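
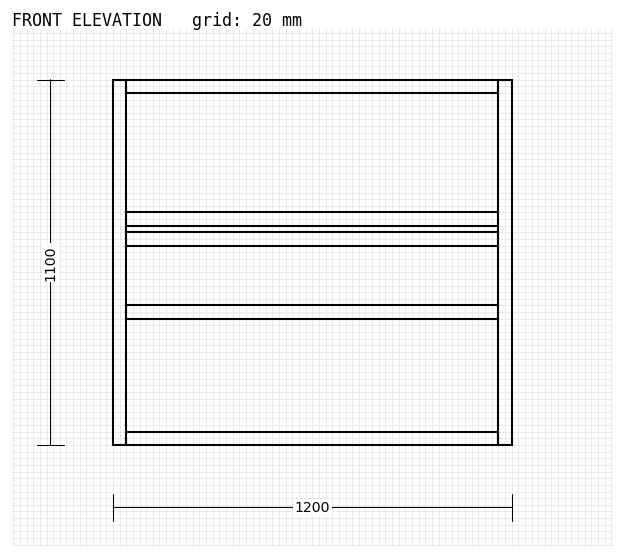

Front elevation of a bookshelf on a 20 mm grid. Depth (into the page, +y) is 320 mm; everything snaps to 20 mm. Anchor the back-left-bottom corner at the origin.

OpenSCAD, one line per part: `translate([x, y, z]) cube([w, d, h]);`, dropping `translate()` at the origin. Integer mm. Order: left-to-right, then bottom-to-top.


cube([40, 320, 1100]);
translate([40, 0, 0]) cube([1120, 320, 40]);
translate([40, 0, 380]) cube([1120, 320, 40]);
translate([40, 0, 600]) cube([1120, 320, 40]);
translate([40, 0, 660]) cube([1120, 320, 40]);
translate([40, 0, 1060]) cube([1120, 320, 40]);
translate([1160, 0, 0]) cube([40, 320, 1100]);


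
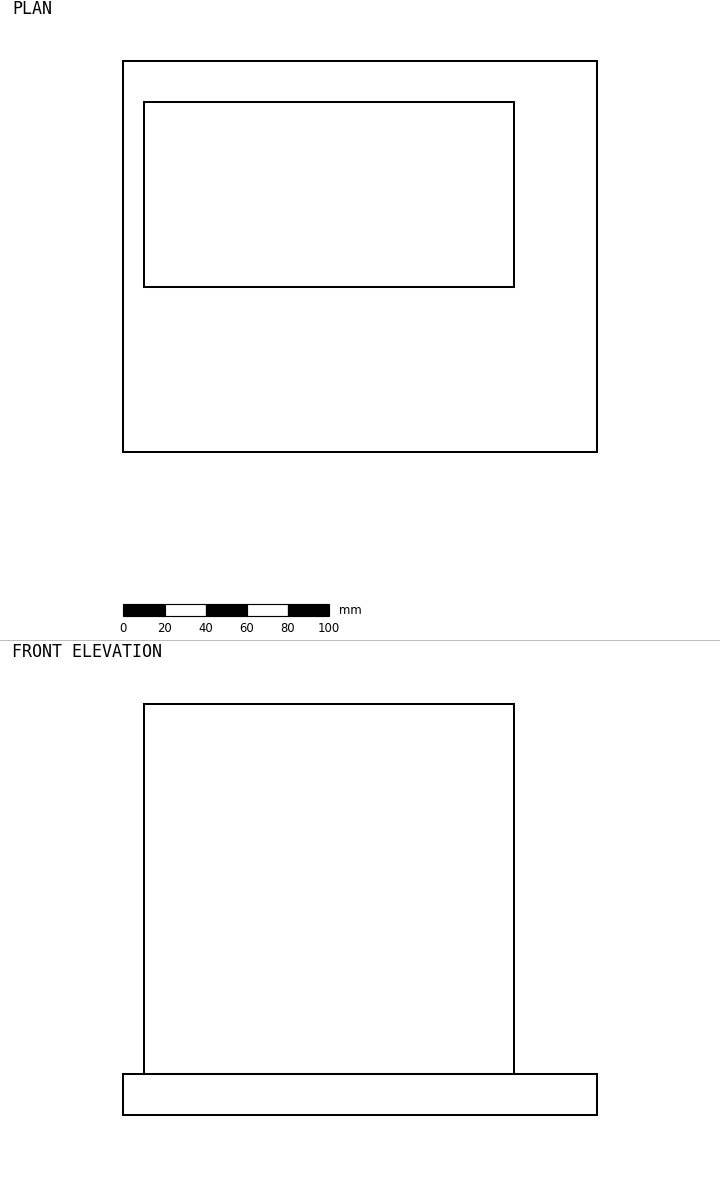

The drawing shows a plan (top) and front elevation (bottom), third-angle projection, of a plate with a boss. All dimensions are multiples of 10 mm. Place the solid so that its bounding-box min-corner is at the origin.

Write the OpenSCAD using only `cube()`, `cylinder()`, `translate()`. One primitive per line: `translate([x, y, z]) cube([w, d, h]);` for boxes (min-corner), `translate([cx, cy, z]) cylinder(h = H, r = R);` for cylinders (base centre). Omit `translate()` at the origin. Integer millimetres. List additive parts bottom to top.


cube([230, 190, 20]);
translate([10, 80, 20]) cube([180, 90, 180]);


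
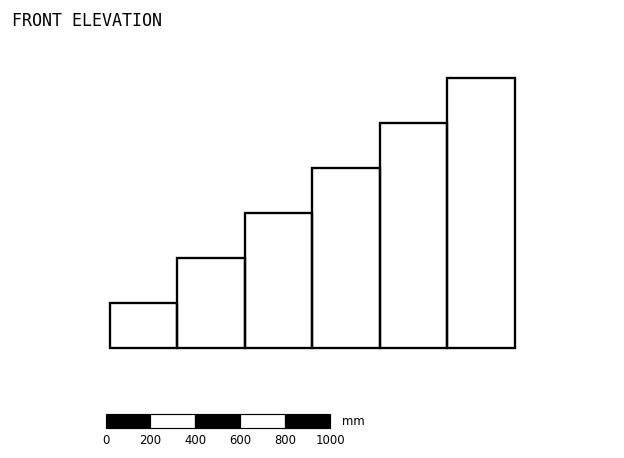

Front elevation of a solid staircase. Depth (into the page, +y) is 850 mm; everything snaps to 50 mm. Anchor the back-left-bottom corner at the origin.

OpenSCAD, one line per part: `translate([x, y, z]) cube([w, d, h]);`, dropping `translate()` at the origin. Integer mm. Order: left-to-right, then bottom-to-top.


cube([300, 850, 200]);
translate([300, 0, 0]) cube([300, 850, 400]);
translate([600, 0, 0]) cube([300, 850, 600]);
translate([900, 0, 0]) cube([300, 850, 800]);
translate([1200, 0, 0]) cube([300, 850, 1000]);
translate([1500, 0, 0]) cube([300, 850, 1200]);


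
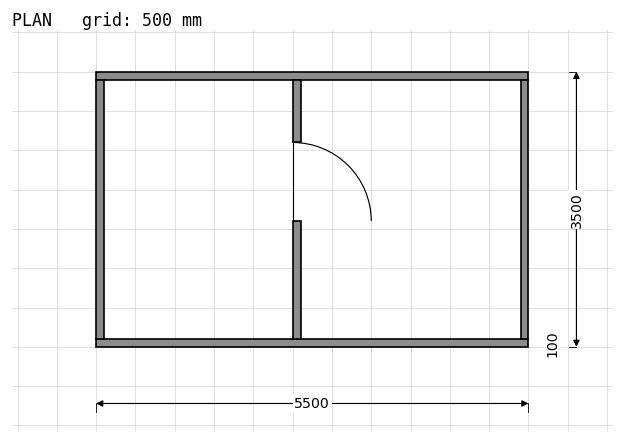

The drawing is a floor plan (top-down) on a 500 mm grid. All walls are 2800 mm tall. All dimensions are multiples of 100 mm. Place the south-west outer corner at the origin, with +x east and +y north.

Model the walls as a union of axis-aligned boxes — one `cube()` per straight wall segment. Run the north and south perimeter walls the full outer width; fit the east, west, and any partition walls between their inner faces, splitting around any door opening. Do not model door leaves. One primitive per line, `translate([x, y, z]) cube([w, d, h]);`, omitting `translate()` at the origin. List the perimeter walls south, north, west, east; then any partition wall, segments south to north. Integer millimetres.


cube([5500, 100, 2800]);
translate([0, 3400, 0]) cube([5500, 100, 2800]);
translate([0, 100, 0]) cube([100, 3300, 2800]);
translate([5400, 100, 0]) cube([100, 3300, 2800]);
translate([2500, 100, 0]) cube([100, 1500, 2800]);
translate([2500, 2600, 0]) cube([100, 800, 2800]);


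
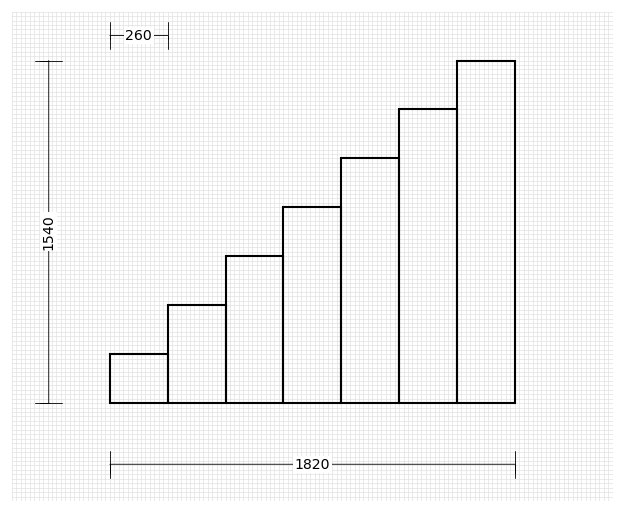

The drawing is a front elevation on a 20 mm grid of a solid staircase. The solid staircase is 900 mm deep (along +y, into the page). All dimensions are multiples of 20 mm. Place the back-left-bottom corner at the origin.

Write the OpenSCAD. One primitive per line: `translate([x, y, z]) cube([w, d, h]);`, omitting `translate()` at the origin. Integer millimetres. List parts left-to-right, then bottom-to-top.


cube([260, 900, 220]);
translate([260, 0, 0]) cube([260, 900, 440]);
translate([520, 0, 0]) cube([260, 900, 660]);
translate([780, 0, 0]) cube([260, 900, 880]);
translate([1040, 0, 0]) cube([260, 900, 1100]);
translate([1300, 0, 0]) cube([260, 900, 1320]);
translate([1560, 0, 0]) cube([260, 900, 1540]);


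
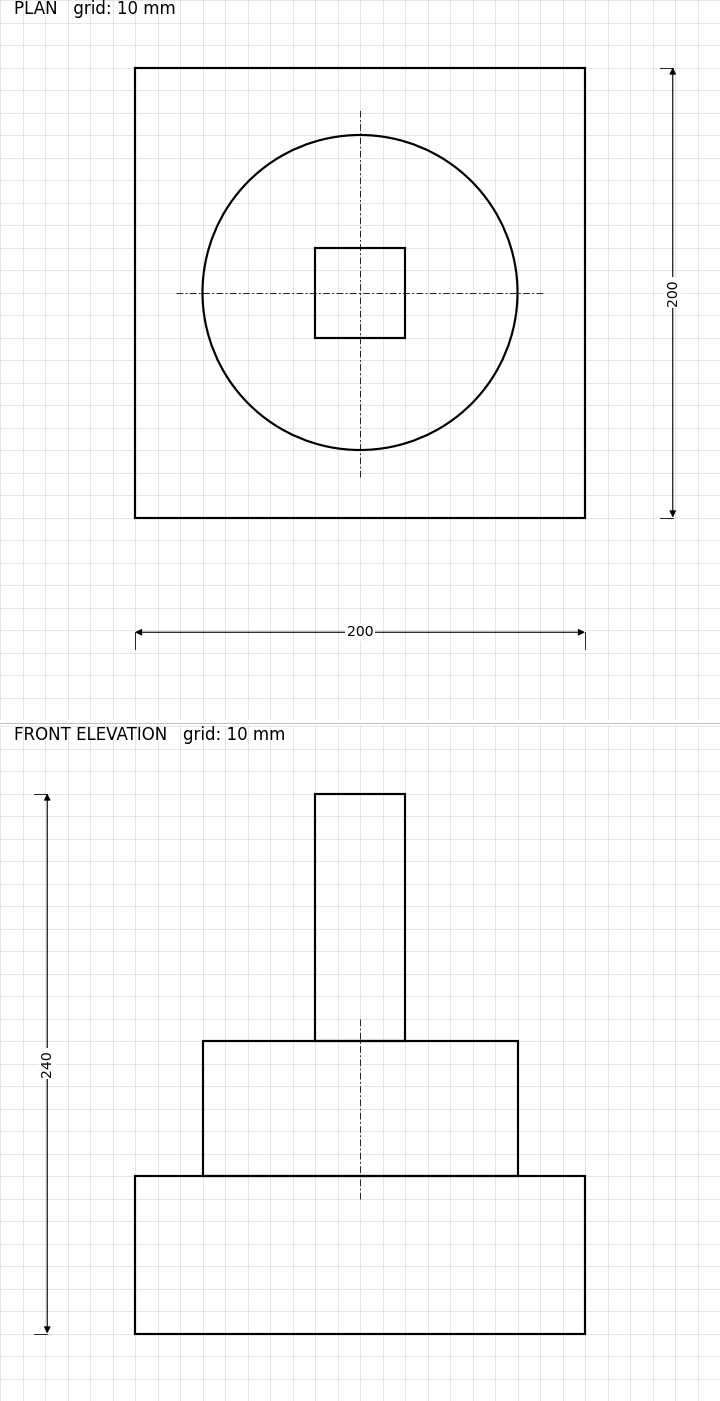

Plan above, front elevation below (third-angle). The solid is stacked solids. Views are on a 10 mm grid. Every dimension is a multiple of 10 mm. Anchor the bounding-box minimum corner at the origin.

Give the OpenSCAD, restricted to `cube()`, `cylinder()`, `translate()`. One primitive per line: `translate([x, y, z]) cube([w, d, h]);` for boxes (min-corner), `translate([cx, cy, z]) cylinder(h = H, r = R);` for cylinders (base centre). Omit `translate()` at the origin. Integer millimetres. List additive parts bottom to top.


cube([200, 200, 70]);
translate([100, 100, 70]) cylinder(h = 60, r = 70);
translate([80, 80, 130]) cube([40, 40, 110]);


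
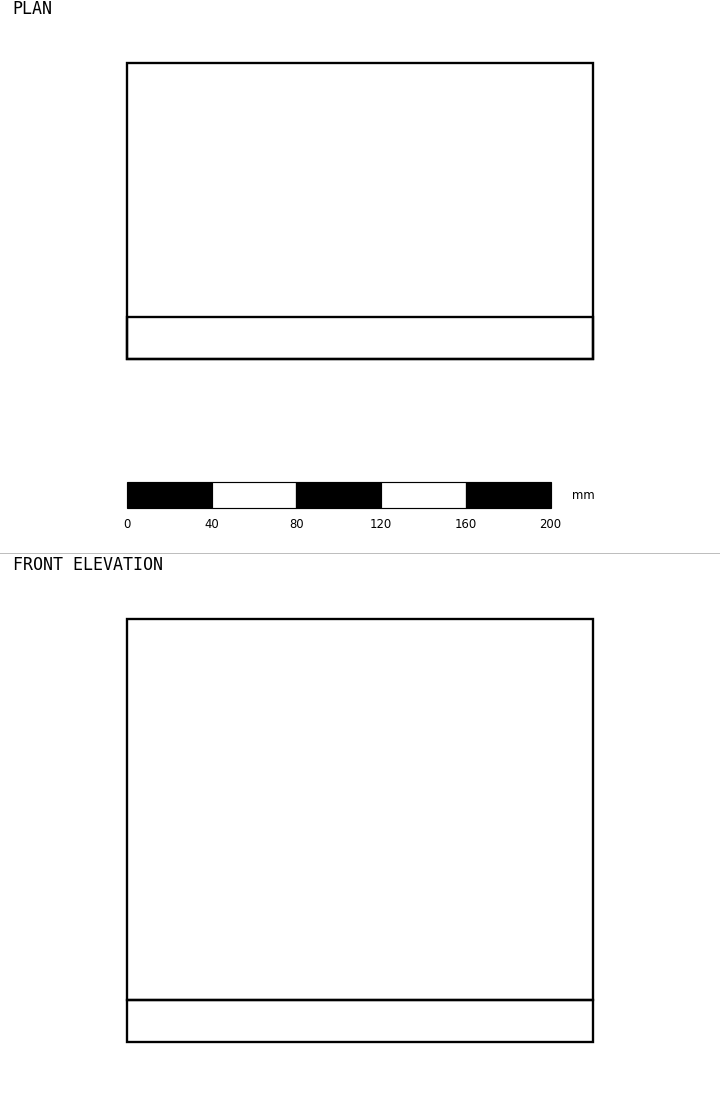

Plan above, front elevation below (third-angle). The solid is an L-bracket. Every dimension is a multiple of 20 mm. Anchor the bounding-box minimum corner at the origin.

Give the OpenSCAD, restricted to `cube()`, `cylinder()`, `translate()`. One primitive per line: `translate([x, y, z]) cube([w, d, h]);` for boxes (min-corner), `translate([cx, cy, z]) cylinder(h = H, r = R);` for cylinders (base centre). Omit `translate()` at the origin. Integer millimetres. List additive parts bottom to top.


cube([220, 140, 20]);
translate([0, 0, 20]) cube([220, 20, 180]);


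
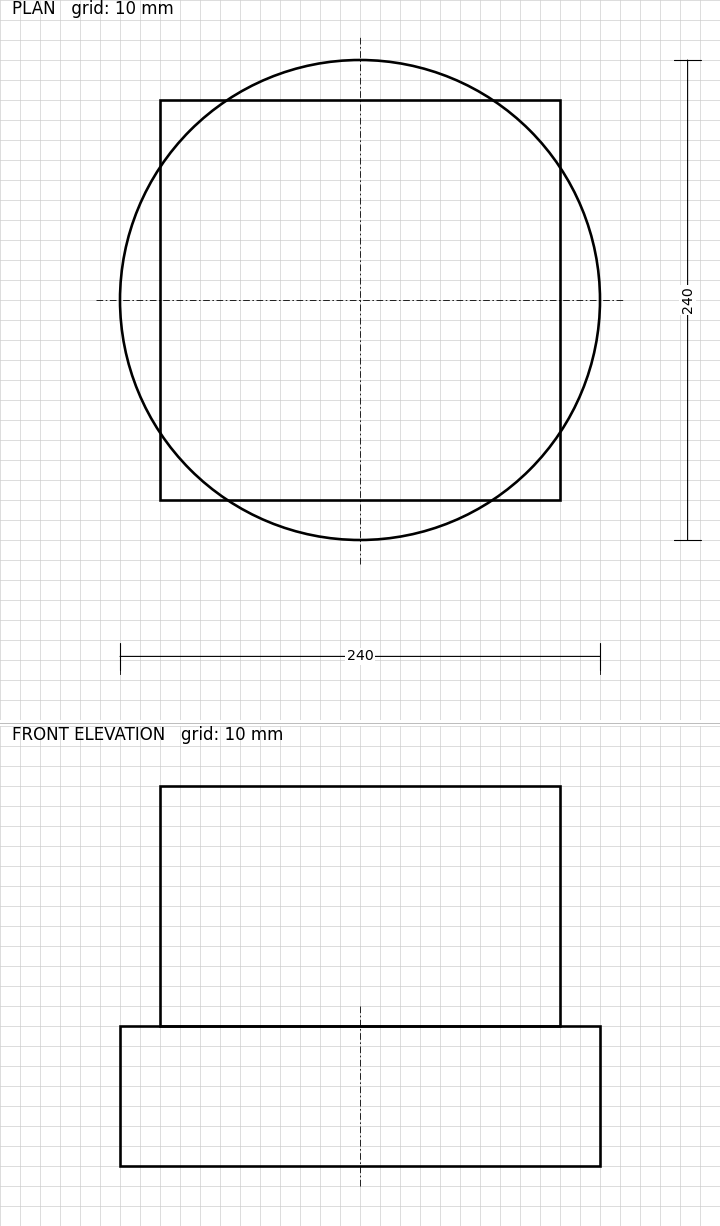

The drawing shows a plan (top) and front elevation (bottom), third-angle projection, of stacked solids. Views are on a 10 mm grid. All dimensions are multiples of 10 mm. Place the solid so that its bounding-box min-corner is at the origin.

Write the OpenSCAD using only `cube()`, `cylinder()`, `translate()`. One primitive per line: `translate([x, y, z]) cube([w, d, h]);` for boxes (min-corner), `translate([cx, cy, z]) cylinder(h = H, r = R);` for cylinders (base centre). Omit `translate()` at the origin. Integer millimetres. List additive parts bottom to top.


translate([120, 120, 0]) cylinder(h = 70, r = 120);
translate([20, 20, 70]) cube([200, 200, 120]);


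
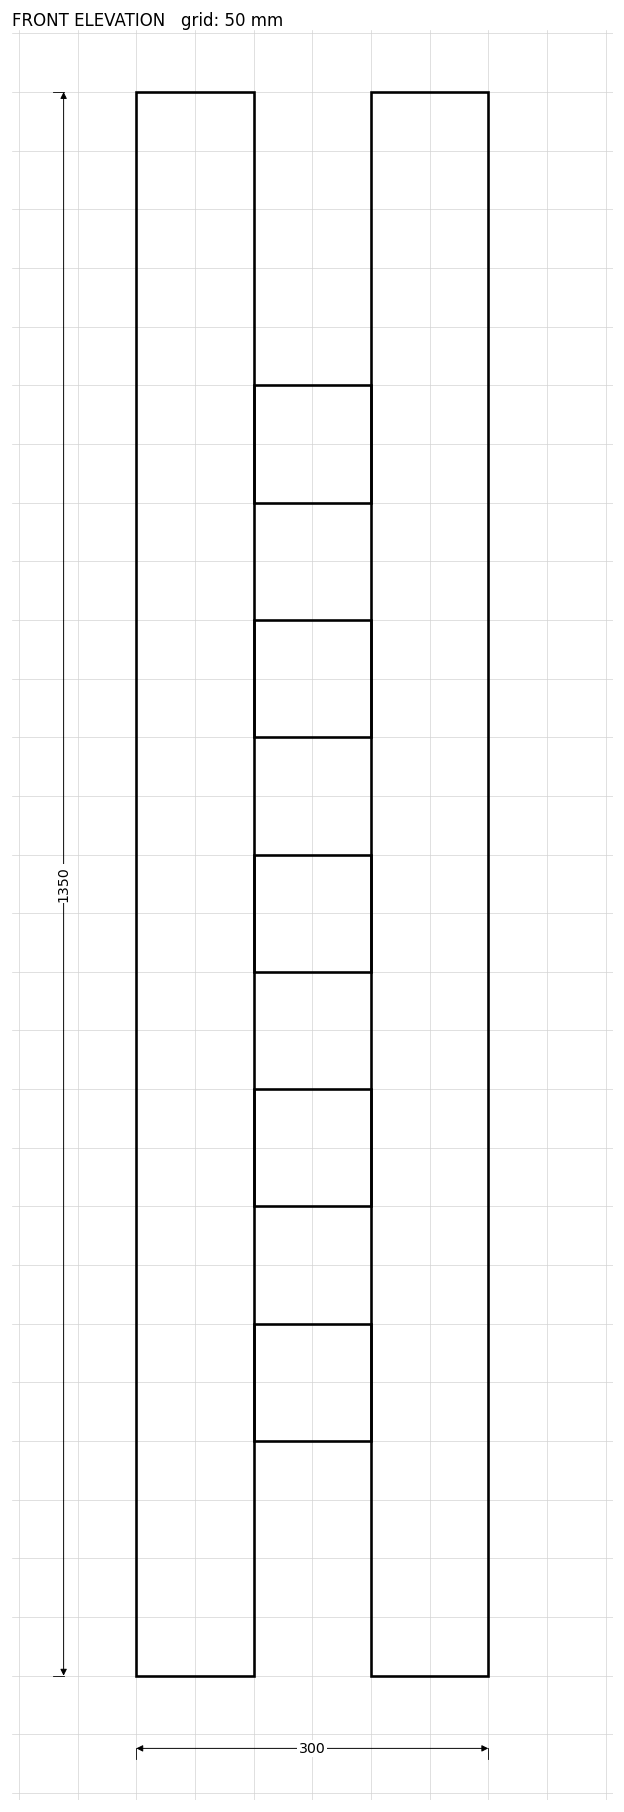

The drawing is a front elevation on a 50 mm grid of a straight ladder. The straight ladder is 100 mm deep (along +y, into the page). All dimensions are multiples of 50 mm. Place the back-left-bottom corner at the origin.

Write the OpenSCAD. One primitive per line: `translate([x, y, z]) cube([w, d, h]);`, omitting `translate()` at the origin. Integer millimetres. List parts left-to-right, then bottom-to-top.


cube([100, 100, 1350]);
translate([100, 0, 200]) cube([100, 100, 100]);
translate([100, 0, 400]) cube([100, 100, 100]);
translate([100, 0, 600]) cube([100, 100, 100]);
translate([100, 0, 800]) cube([100, 100, 100]);
translate([100, 0, 1000]) cube([100, 100, 100]);
translate([200, 0, 0]) cube([100, 100, 1350]);


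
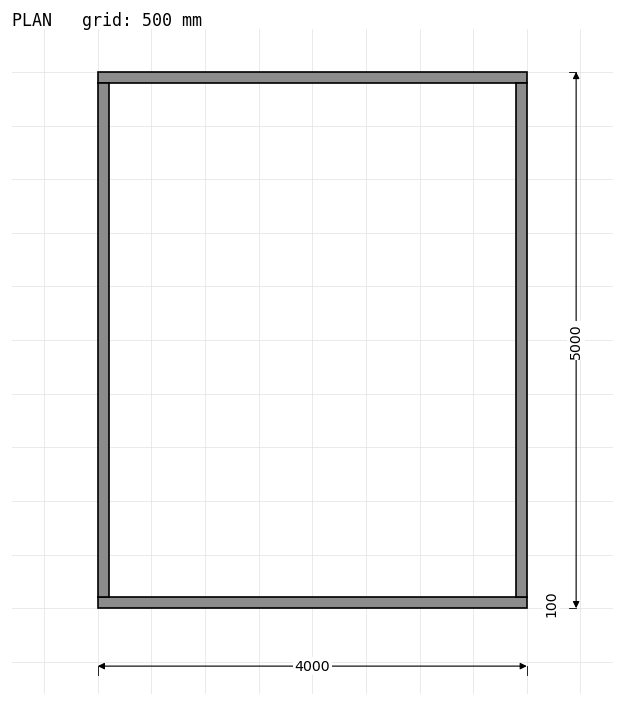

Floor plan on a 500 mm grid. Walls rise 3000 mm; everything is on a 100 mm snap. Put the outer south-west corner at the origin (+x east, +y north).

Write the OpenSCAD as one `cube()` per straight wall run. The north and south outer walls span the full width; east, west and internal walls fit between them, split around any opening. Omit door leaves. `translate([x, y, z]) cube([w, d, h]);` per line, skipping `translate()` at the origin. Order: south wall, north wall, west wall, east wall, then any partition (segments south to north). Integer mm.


cube([4000, 100, 3000]);
translate([0, 4900, 0]) cube([4000, 100, 3000]);
translate([0, 100, 0]) cube([100, 4800, 3000]);
translate([3900, 100, 0]) cube([100, 4800, 3000]);


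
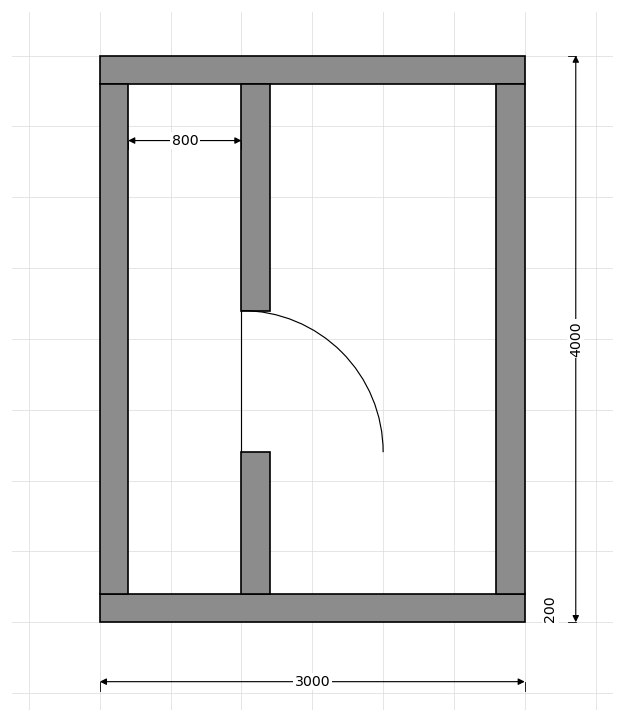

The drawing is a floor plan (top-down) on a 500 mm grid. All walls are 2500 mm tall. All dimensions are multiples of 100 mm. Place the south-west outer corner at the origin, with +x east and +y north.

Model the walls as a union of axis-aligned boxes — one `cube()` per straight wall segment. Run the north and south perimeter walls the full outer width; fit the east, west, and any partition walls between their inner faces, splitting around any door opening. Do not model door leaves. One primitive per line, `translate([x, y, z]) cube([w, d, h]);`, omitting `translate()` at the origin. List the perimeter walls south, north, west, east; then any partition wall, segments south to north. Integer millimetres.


cube([3000, 200, 2500]);
translate([0, 3800, 0]) cube([3000, 200, 2500]);
translate([0, 200, 0]) cube([200, 3600, 2500]);
translate([2800, 200, 0]) cube([200, 3600, 2500]);
translate([1000, 200, 0]) cube([200, 1000, 2500]);
translate([1000, 2200, 0]) cube([200, 1600, 2500]);


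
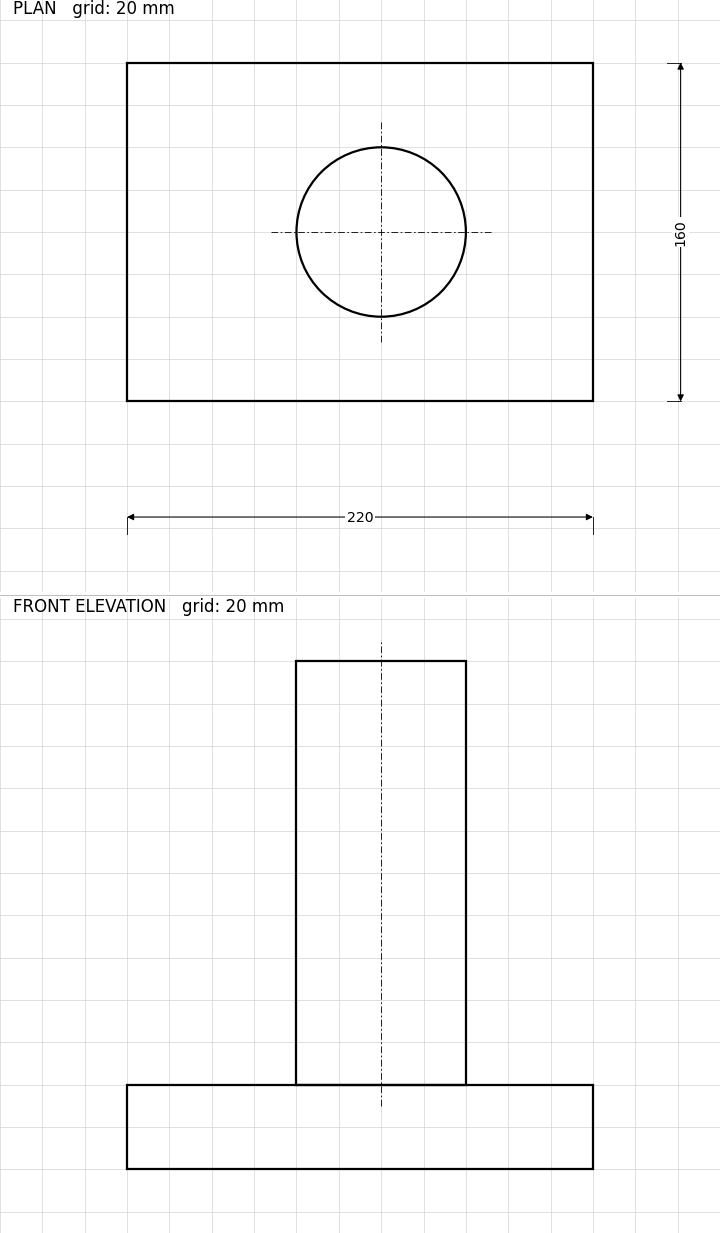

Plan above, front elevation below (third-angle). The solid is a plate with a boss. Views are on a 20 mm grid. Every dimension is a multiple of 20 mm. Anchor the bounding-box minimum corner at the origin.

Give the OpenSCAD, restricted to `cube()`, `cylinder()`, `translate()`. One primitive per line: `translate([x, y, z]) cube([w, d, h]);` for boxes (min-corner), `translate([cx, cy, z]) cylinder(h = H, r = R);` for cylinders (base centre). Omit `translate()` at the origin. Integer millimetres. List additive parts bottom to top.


cube([220, 160, 40]);
translate([120, 80, 40]) cylinder(h = 200, r = 40);


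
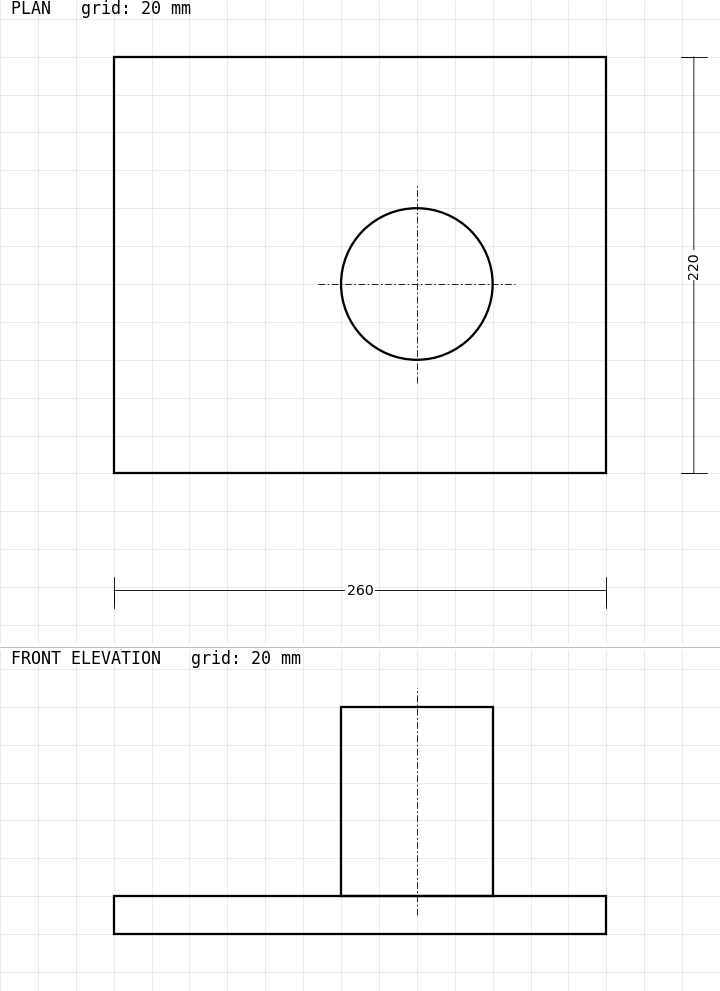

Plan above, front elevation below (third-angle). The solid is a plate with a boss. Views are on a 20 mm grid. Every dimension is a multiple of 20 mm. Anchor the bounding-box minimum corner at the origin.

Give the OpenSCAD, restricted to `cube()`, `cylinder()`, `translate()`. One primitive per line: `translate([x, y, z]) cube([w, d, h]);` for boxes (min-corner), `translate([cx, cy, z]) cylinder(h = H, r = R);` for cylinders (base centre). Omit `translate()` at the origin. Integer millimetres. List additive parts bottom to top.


cube([260, 220, 20]);
translate([160, 100, 20]) cylinder(h = 100, r = 40);


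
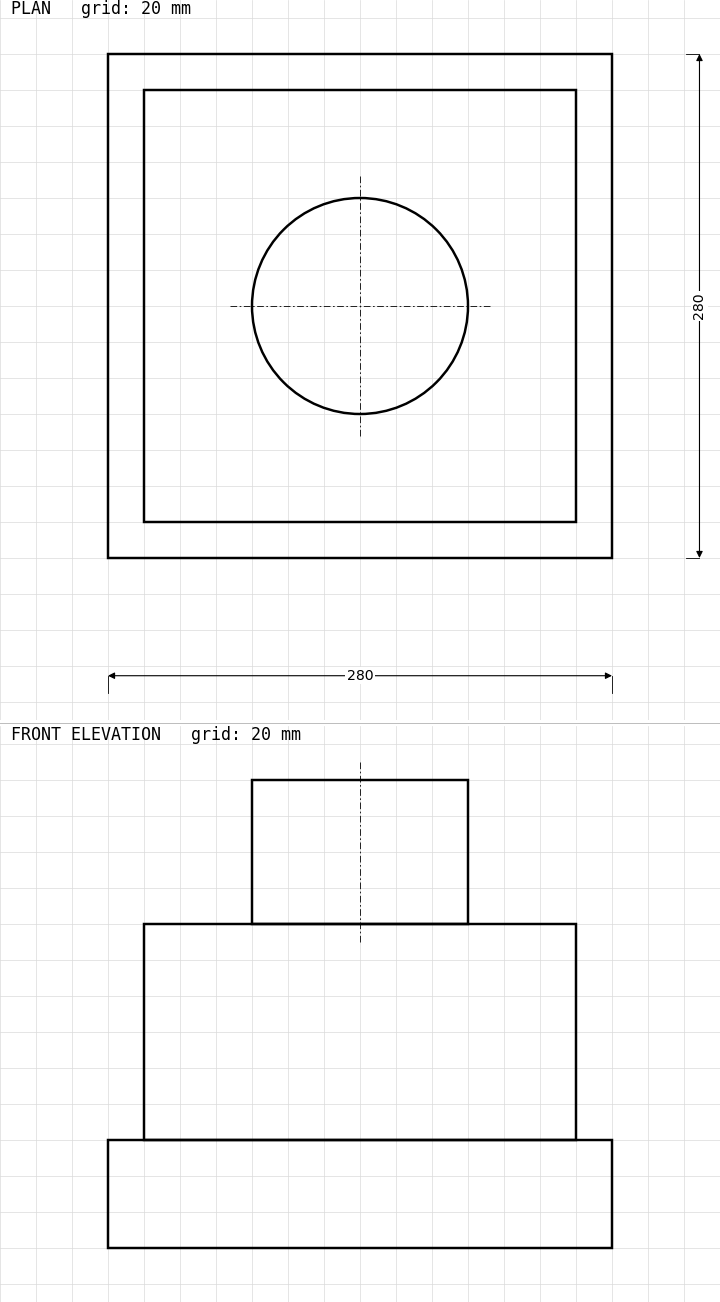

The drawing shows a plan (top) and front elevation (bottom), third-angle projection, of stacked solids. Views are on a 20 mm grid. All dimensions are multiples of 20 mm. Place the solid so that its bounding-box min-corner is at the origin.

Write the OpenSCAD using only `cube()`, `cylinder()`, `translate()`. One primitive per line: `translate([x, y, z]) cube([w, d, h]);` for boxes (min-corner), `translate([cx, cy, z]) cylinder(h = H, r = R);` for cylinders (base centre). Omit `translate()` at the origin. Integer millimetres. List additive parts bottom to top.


cube([280, 280, 60]);
translate([20, 20, 60]) cube([240, 240, 120]);
translate([140, 140, 180]) cylinder(h = 80, r = 60);


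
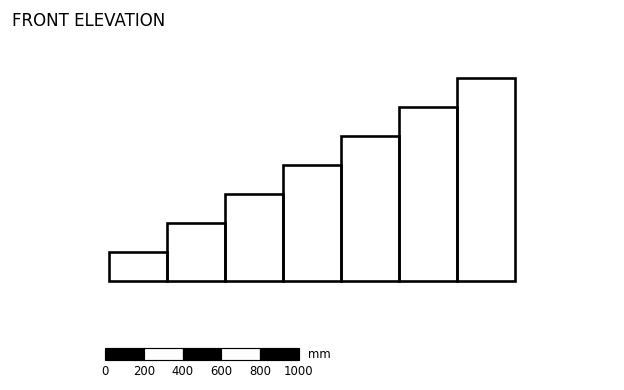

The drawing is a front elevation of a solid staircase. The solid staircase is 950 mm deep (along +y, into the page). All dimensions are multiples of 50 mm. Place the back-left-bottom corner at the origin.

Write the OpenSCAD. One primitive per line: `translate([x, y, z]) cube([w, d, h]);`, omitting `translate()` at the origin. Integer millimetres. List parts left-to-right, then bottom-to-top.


cube([300, 950, 150]);
translate([300, 0, 0]) cube([300, 950, 300]);
translate([600, 0, 0]) cube([300, 950, 450]);
translate([900, 0, 0]) cube([300, 950, 600]);
translate([1200, 0, 0]) cube([300, 950, 750]);
translate([1500, 0, 0]) cube([300, 950, 900]);
translate([1800, 0, 0]) cube([300, 950, 1050]);


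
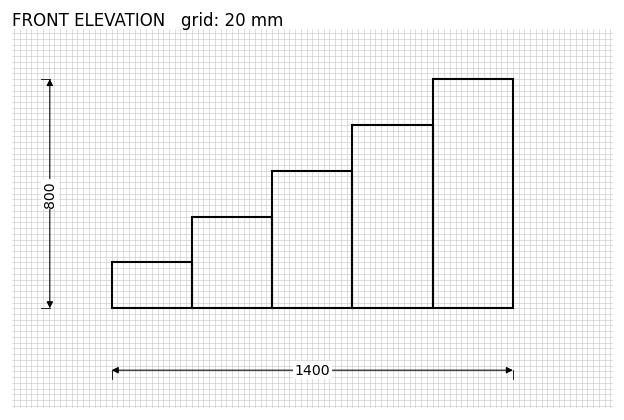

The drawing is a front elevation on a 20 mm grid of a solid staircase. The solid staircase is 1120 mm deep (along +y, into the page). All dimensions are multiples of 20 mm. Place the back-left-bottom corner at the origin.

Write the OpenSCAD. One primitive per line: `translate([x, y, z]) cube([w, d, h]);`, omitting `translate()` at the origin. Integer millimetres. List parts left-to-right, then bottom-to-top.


cube([280, 1120, 160]);
translate([280, 0, 0]) cube([280, 1120, 320]);
translate([560, 0, 0]) cube([280, 1120, 480]);
translate([840, 0, 0]) cube([280, 1120, 640]);
translate([1120, 0, 0]) cube([280, 1120, 800]);


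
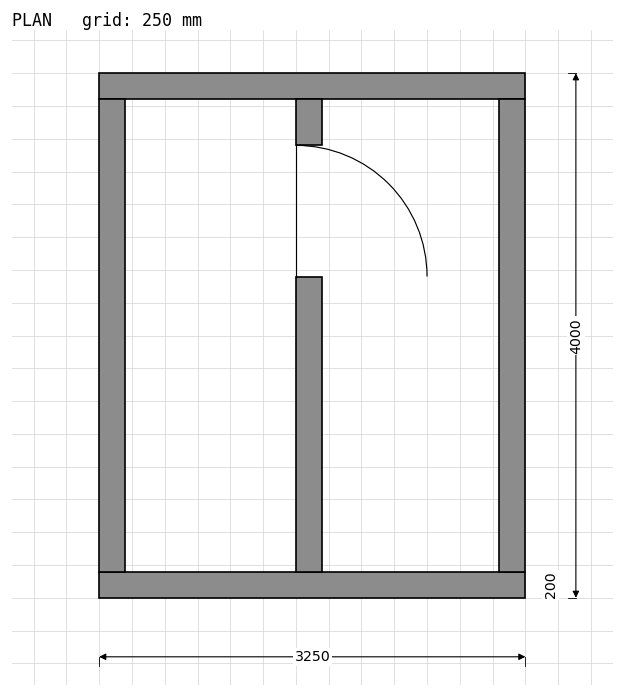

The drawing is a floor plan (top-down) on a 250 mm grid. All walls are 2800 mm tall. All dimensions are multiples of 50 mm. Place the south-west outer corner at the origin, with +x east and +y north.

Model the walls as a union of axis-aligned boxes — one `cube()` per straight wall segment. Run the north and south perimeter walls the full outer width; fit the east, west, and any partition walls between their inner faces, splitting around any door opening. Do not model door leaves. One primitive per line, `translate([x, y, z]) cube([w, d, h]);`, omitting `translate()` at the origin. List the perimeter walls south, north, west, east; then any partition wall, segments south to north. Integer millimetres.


cube([3250, 200, 2800]);
translate([0, 3800, 0]) cube([3250, 200, 2800]);
translate([0, 200, 0]) cube([200, 3600, 2800]);
translate([3050, 200, 0]) cube([200, 3600, 2800]);
translate([1500, 200, 0]) cube([200, 2250, 2800]);
translate([1500, 3450, 0]) cube([200, 350, 2800]);


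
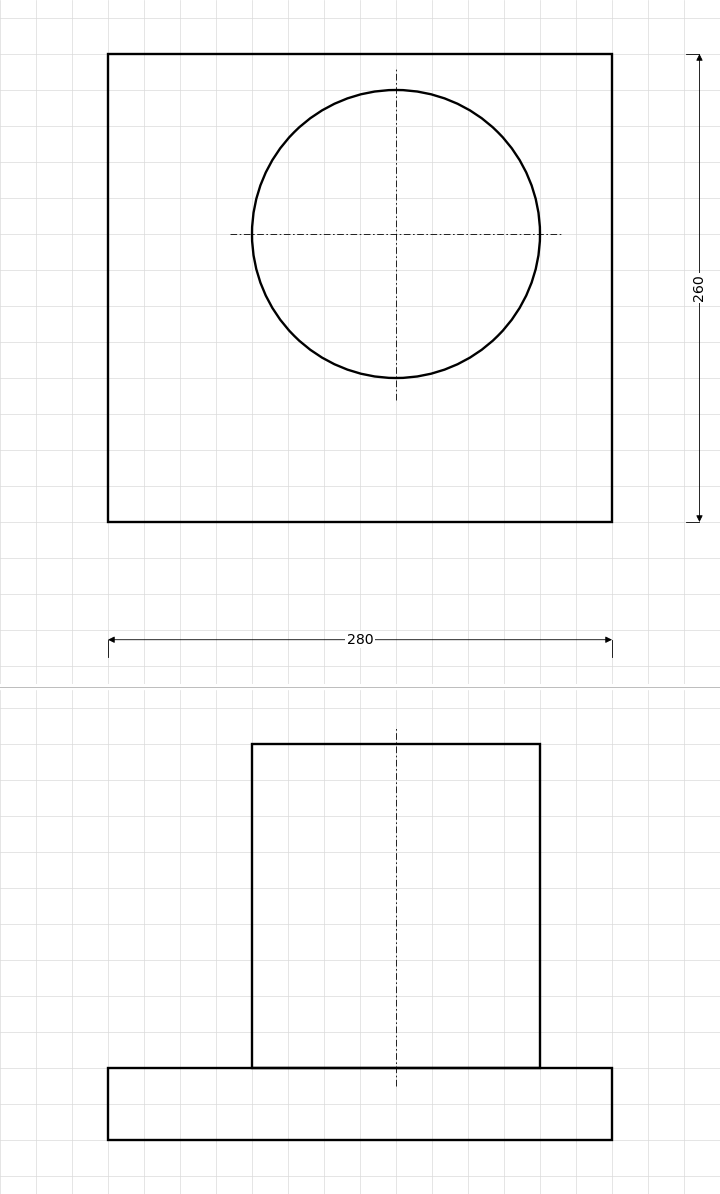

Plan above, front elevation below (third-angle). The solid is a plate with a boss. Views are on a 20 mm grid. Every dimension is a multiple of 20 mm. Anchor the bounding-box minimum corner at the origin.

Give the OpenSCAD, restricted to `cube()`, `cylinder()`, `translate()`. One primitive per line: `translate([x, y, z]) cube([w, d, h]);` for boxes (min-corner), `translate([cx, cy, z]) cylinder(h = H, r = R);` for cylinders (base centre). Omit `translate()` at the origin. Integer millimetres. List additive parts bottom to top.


cube([280, 260, 40]);
translate([160, 160, 40]) cylinder(h = 180, r = 80);


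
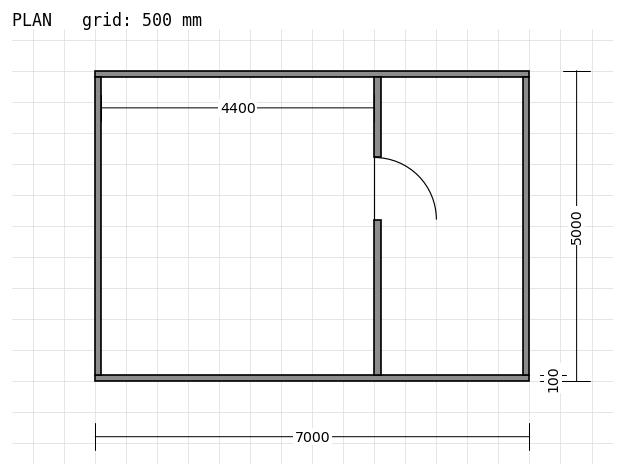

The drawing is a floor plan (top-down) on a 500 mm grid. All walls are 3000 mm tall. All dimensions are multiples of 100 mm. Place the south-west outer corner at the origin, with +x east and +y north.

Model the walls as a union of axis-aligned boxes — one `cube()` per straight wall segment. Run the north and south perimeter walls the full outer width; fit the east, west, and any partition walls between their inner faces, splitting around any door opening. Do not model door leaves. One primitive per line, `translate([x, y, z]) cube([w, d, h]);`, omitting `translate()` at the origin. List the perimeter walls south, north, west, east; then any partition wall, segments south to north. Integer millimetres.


cube([7000, 100, 3000]);
translate([0, 4900, 0]) cube([7000, 100, 3000]);
translate([0, 100, 0]) cube([100, 4800, 3000]);
translate([6900, 100, 0]) cube([100, 4800, 3000]);
translate([4500, 100, 0]) cube([100, 2500, 3000]);
translate([4500, 3600, 0]) cube([100, 1300, 3000]);


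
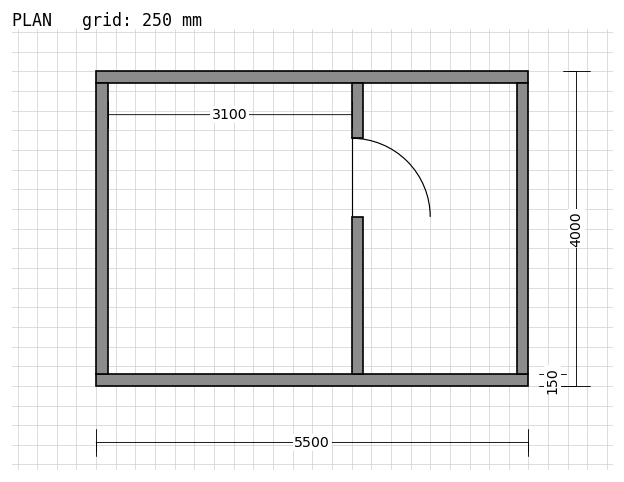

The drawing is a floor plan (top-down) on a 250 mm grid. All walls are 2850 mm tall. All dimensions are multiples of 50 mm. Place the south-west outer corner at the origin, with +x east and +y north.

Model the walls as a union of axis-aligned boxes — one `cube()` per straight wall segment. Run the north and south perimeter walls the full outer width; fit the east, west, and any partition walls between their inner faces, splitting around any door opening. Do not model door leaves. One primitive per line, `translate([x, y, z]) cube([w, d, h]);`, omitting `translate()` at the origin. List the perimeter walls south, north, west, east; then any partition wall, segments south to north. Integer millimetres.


cube([5500, 150, 2850]);
translate([0, 3850, 0]) cube([5500, 150, 2850]);
translate([0, 150, 0]) cube([150, 3700, 2850]);
translate([5350, 150, 0]) cube([150, 3700, 2850]);
translate([3250, 150, 0]) cube([150, 2000, 2850]);
translate([3250, 3150, 0]) cube([150, 700, 2850]);


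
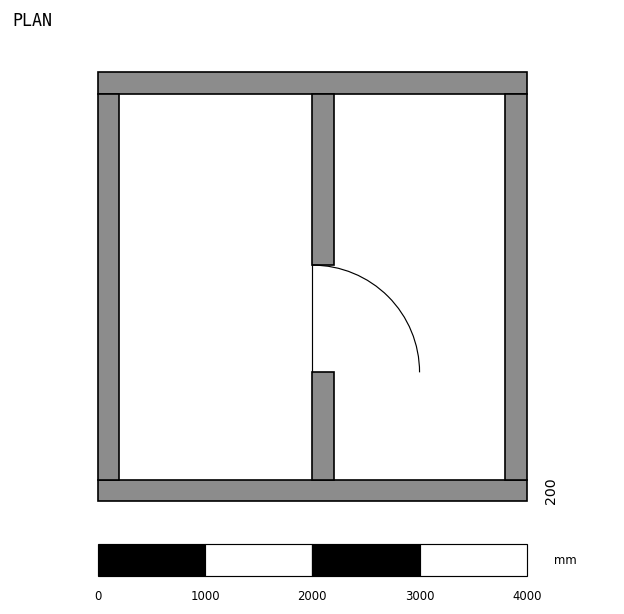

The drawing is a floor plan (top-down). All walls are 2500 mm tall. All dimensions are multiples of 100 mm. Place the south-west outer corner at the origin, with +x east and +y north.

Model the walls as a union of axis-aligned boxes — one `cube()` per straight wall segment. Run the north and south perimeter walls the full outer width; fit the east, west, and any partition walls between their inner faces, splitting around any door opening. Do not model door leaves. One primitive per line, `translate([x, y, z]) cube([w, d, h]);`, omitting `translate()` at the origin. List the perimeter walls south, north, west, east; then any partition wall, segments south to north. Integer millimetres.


cube([4000, 200, 2500]);
translate([0, 3800, 0]) cube([4000, 200, 2500]);
translate([0, 200, 0]) cube([200, 3600, 2500]);
translate([3800, 200, 0]) cube([200, 3600, 2500]);
translate([2000, 200, 0]) cube([200, 1000, 2500]);
translate([2000, 2200, 0]) cube([200, 1600, 2500]);


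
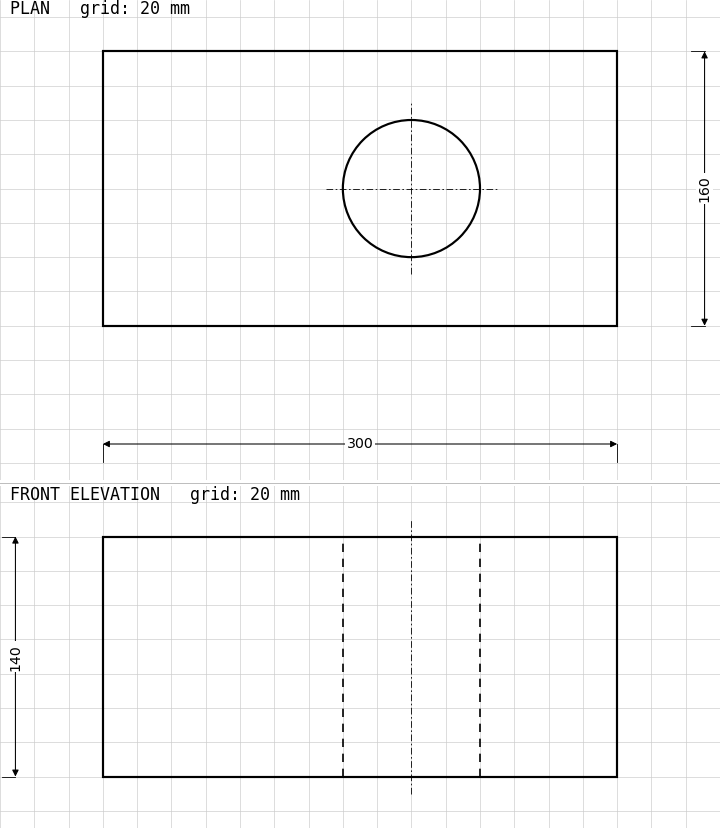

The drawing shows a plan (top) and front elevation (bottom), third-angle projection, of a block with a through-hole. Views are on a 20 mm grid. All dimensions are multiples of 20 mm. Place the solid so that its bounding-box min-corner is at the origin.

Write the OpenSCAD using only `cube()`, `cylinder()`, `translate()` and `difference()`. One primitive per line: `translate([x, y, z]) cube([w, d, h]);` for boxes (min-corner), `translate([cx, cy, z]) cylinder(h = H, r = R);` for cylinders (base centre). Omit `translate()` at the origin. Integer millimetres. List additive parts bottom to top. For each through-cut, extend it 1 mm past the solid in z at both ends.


difference() {
  cube([300, 160, 140]);
  translate([180, 80, -1]) cylinder(h = 142, r = 40);
}


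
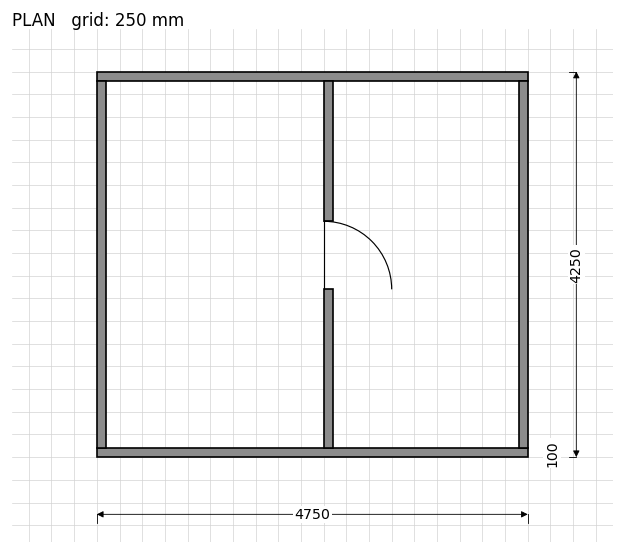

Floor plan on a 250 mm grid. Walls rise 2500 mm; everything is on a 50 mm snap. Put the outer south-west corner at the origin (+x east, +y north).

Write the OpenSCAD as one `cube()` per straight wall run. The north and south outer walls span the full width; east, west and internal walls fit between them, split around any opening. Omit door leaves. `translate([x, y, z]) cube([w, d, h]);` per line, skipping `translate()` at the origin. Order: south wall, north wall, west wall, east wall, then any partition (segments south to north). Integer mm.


cube([4750, 100, 2500]);
translate([0, 4150, 0]) cube([4750, 100, 2500]);
translate([0, 100, 0]) cube([100, 4050, 2500]);
translate([4650, 100, 0]) cube([100, 4050, 2500]);
translate([2500, 100, 0]) cube([100, 1750, 2500]);
translate([2500, 2600, 0]) cube([100, 1550, 2500]);


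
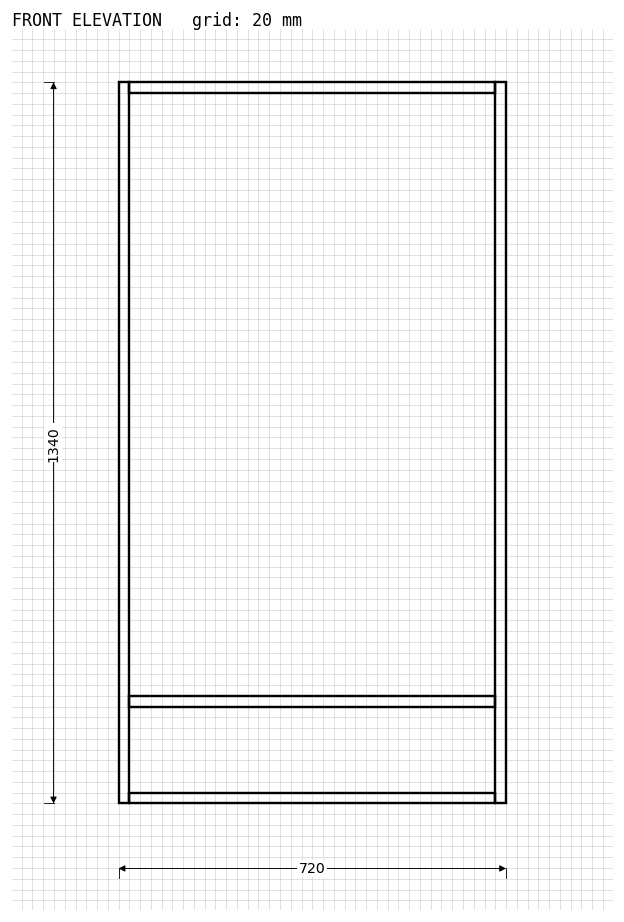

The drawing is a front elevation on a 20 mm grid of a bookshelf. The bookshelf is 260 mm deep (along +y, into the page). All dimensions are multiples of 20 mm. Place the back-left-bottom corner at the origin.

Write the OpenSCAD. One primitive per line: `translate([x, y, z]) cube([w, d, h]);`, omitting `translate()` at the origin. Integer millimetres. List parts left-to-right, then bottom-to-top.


cube([20, 260, 1340]);
translate([20, 0, 0]) cube([680, 260, 20]);
translate([20, 0, 180]) cube([680, 260, 20]);
translate([20, 0, 1320]) cube([680, 260, 20]);
translate([700, 0, 0]) cube([20, 260, 1340]);


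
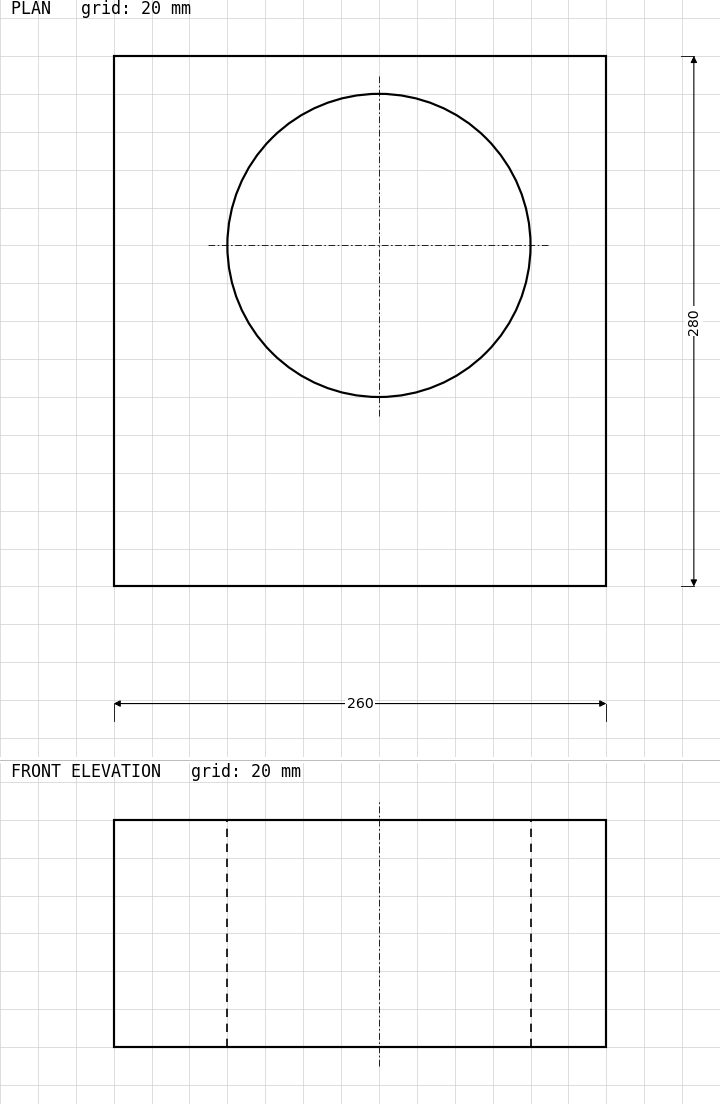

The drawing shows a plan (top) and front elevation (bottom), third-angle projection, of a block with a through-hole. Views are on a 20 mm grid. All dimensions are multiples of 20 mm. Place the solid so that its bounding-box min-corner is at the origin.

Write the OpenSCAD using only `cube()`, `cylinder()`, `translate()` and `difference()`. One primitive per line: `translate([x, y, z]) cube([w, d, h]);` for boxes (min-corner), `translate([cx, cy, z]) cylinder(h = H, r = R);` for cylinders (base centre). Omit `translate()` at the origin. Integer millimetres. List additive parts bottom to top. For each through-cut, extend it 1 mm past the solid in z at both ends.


difference() {
  cube([260, 280, 120]);
  translate([140, 180, -1]) cylinder(h = 122, r = 80);
}


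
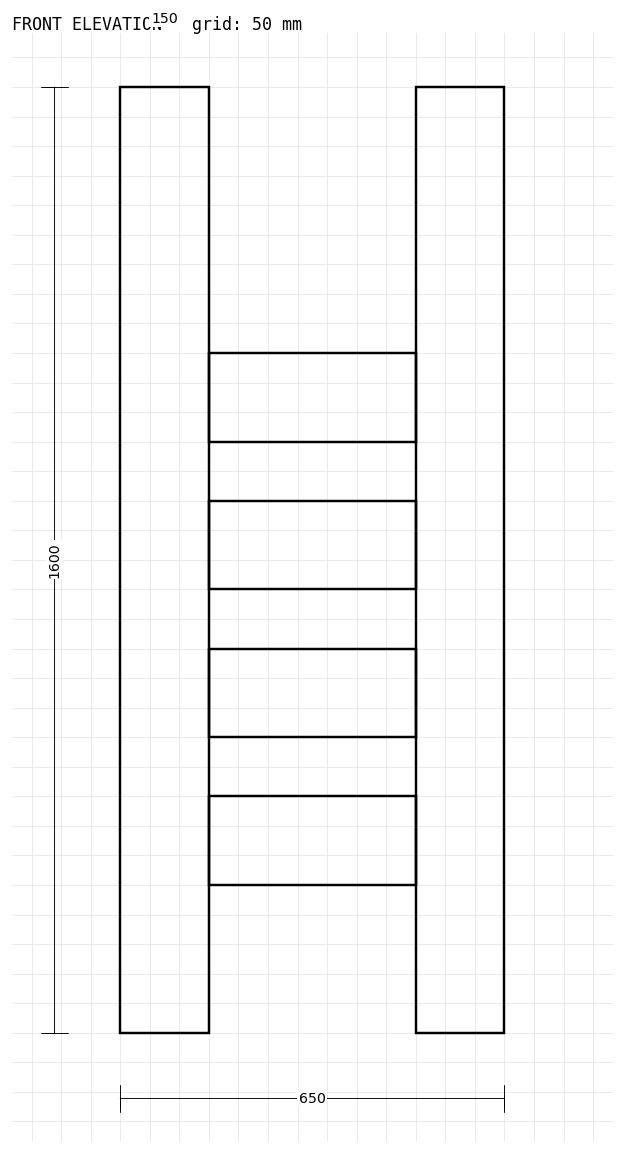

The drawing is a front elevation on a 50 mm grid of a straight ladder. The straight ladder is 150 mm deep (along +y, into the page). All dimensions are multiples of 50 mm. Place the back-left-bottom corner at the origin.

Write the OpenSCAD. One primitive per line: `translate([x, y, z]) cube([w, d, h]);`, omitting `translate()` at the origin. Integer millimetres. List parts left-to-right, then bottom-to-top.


cube([150, 150, 1600]);
translate([150, 0, 250]) cube([350, 150, 150]);
translate([150, 0, 500]) cube([350, 150, 150]);
translate([150, 0, 750]) cube([350, 150, 150]);
translate([150, 0, 1000]) cube([350, 150, 150]);
translate([500, 0, 0]) cube([150, 150, 1600]);


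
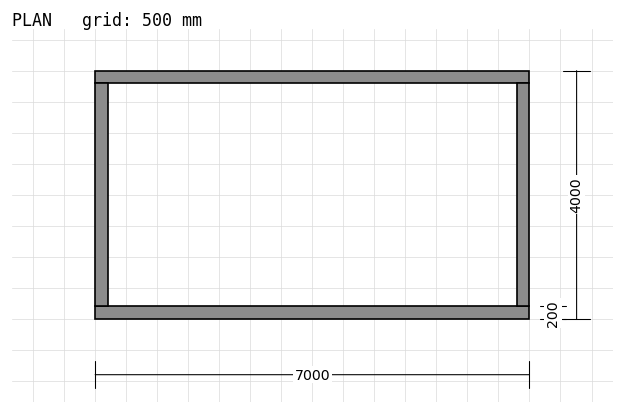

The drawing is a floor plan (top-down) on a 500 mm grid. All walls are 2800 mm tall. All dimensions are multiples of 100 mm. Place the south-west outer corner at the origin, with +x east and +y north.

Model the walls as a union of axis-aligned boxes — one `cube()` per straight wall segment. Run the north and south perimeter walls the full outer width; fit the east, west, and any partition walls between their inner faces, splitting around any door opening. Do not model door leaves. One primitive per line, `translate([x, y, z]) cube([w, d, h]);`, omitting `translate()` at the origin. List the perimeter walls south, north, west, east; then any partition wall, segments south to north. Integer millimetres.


cube([7000, 200, 2800]);
translate([0, 3800, 0]) cube([7000, 200, 2800]);
translate([0, 200, 0]) cube([200, 3600, 2800]);
translate([6800, 200, 0]) cube([200, 3600, 2800]);


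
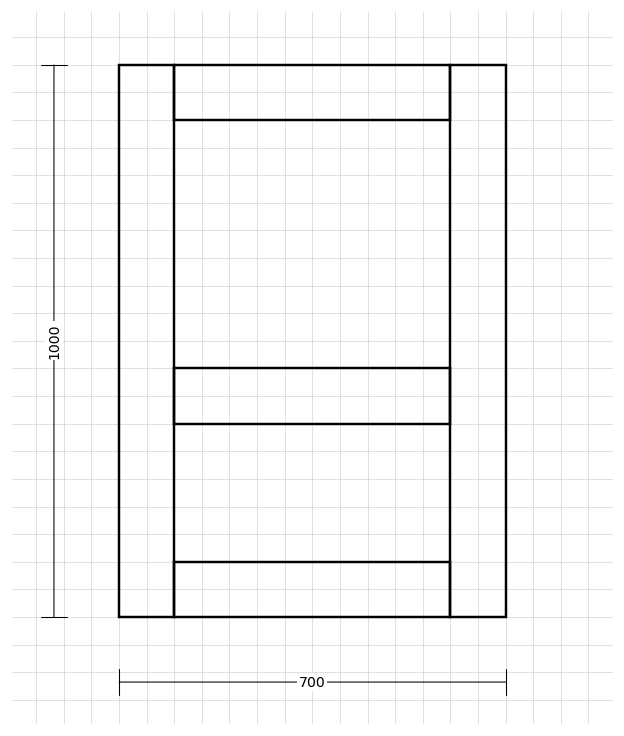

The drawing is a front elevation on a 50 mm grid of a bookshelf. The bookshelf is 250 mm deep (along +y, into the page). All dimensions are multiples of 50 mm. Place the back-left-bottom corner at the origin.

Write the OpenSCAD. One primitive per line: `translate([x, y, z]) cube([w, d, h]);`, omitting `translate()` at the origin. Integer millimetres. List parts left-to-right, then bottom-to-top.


cube([100, 250, 1000]);
translate([100, 0, 0]) cube([500, 250, 100]);
translate([100, 0, 350]) cube([500, 250, 100]);
translate([100, 0, 900]) cube([500, 250, 100]);
translate([600, 0, 0]) cube([100, 250, 1000]);


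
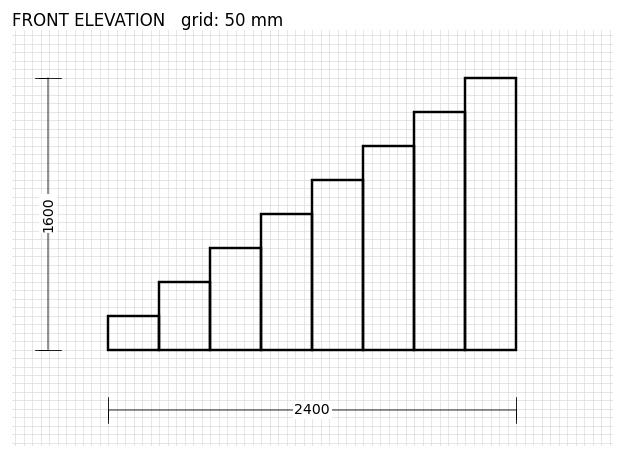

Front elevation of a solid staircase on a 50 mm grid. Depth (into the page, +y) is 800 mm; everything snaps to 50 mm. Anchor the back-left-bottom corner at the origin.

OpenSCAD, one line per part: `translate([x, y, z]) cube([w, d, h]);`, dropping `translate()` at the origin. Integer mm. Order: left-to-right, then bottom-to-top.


cube([300, 800, 200]);
translate([300, 0, 0]) cube([300, 800, 400]);
translate([600, 0, 0]) cube([300, 800, 600]);
translate([900, 0, 0]) cube([300, 800, 800]);
translate([1200, 0, 0]) cube([300, 800, 1000]);
translate([1500, 0, 0]) cube([300, 800, 1200]);
translate([1800, 0, 0]) cube([300, 800, 1400]);
translate([2100, 0, 0]) cube([300, 800, 1600]);


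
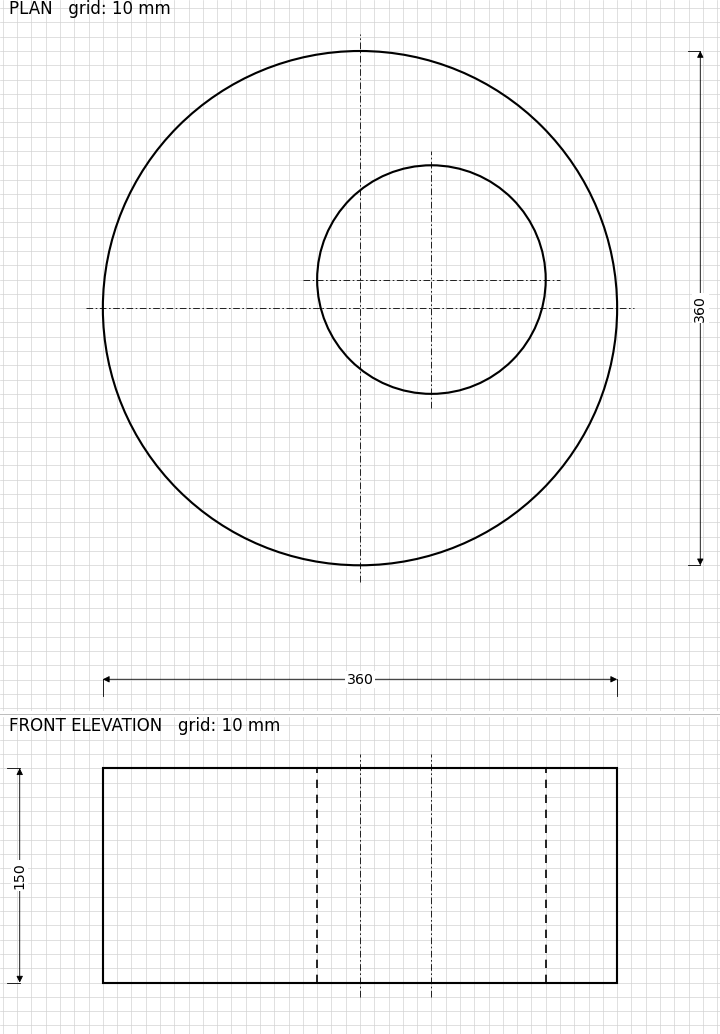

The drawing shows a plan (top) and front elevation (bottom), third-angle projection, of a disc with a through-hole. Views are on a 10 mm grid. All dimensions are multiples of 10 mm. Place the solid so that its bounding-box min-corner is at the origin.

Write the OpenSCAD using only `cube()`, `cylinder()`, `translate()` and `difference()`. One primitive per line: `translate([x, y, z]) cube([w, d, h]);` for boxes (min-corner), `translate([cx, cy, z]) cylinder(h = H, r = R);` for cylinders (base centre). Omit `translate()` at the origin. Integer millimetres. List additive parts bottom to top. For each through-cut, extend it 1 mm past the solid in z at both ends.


difference() {
  translate([180, 180, 0]) cylinder(h = 150, r = 180);
  translate([230, 200, -1]) cylinder(h = 152, r = 80);
}


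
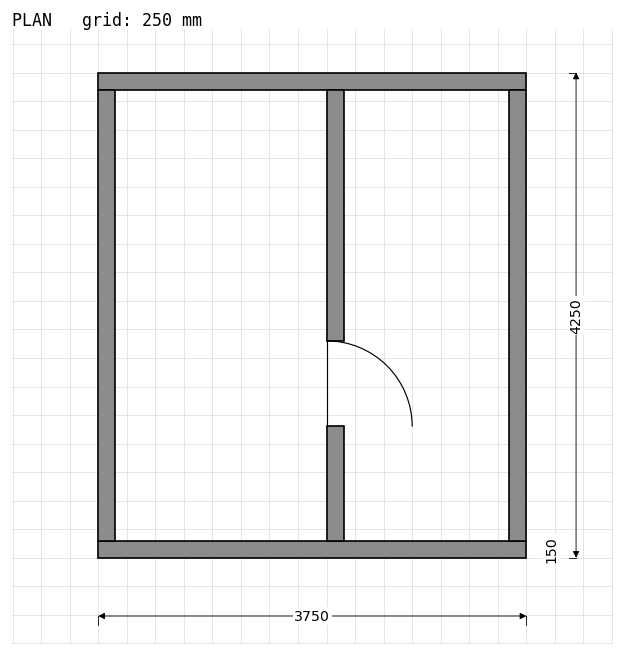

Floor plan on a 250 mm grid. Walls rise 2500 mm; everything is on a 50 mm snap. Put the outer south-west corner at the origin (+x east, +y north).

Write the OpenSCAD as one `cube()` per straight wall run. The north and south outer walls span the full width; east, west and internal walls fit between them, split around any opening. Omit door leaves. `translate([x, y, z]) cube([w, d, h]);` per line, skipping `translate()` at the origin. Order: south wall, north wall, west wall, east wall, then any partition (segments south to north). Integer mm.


cube([3750, 150, 2500]);
translate([0, 4100, 0]) cube([3750, 150, 2500]);
translate([0, 150, 0]) cube([150, 3950, 2500]);
translate([3600, 150, 0]) cube([150, 3950, 2500]);
translate([2000, 150, 0]) cube([150, 1000, 2500]);
translate([2000, 1900, 0]) cube([150, 2200, 2500]);


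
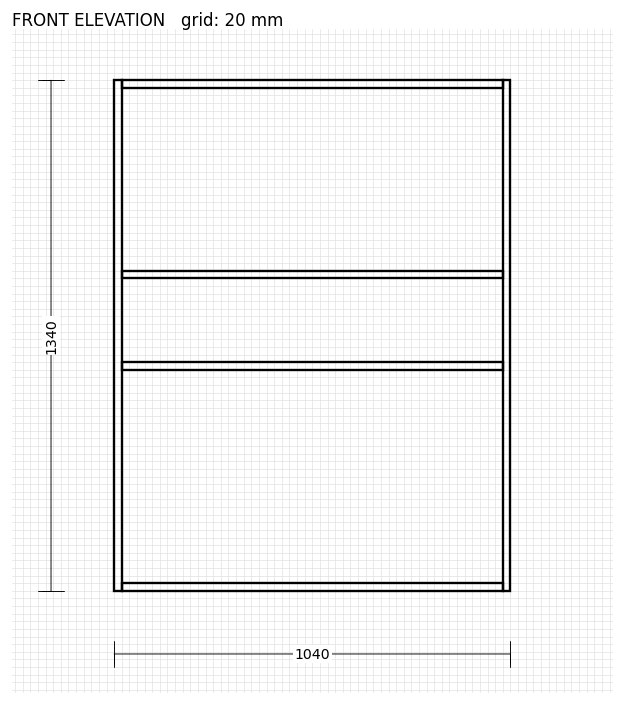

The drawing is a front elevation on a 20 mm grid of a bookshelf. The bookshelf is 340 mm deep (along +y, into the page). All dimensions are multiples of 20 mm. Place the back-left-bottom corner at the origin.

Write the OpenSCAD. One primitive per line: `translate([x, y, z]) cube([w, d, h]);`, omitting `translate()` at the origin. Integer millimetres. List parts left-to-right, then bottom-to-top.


cube([20, 340, 1340]);
translate([20, 0, 0]) cube([1000, 340, 20]);
translate([20, 0, 580]) cube([1000, 340, 20]);
translate([20, 0, 820]) cube([1000, 340, 20]);
translate([20, 0, 1320]) cube([1000, 340, 20]);
translate([1020, 0, 0]) cube([20, 340, 1340]);


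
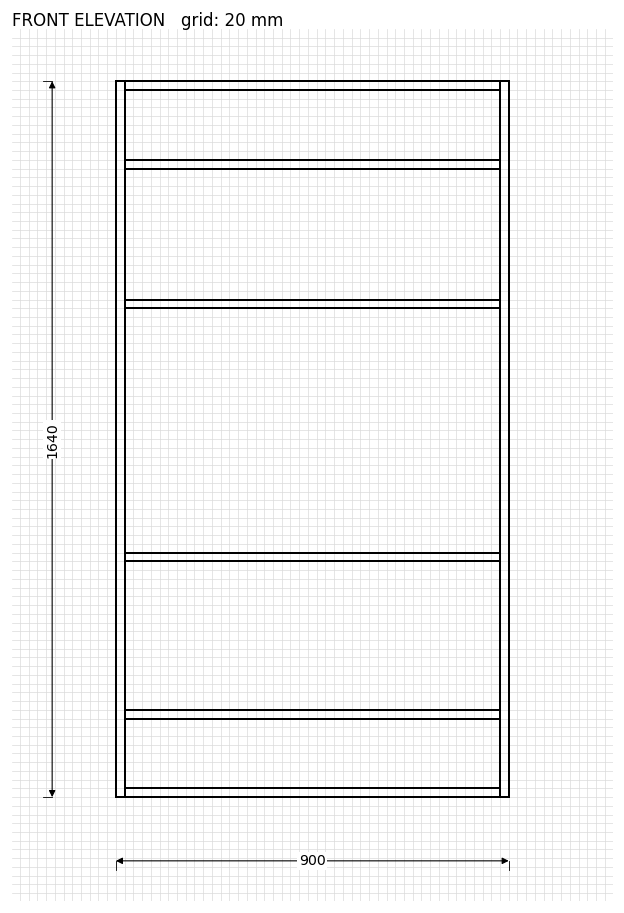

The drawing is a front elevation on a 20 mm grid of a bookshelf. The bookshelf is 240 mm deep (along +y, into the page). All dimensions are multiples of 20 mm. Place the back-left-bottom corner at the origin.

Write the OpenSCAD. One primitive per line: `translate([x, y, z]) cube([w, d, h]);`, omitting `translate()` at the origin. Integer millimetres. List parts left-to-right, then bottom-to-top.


cube([20, 240, 1640]);
translate([20, 0, 0]) cube([860, 240, 20]);
translate([20, 0, 180]) cube([860, 240, 20]);
translate([20, 0, 540]) cube([860, 240, 20]);
translate([20, 0, 1120]) cube([860, 240, 20]);
translate([20, 0, 1440]) cube([860, 240, 20]);
translate([20, 0, 1620]) cube([860, 240, 20]);
translate([880, 0, 0]) cube([20, 240, 1640]);


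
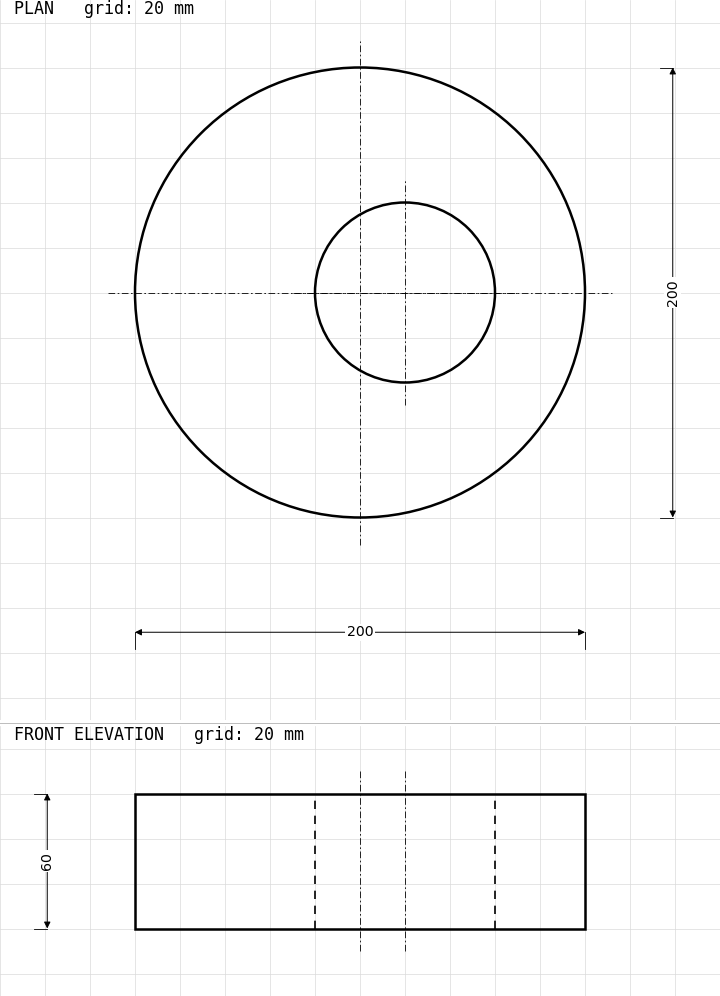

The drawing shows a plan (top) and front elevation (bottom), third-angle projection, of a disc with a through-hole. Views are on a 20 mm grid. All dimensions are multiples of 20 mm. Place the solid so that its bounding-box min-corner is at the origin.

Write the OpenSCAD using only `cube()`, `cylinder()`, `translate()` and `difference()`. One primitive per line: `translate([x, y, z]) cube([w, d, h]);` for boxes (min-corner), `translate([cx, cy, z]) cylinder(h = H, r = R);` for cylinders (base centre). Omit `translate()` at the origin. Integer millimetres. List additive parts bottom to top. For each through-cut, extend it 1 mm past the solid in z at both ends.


difference() {
  translate([100, 100, 0]) cylinder(h = 60, r = 100);
  translate([120, 100, -1]) cylinder(h = 62, r = 40);
}


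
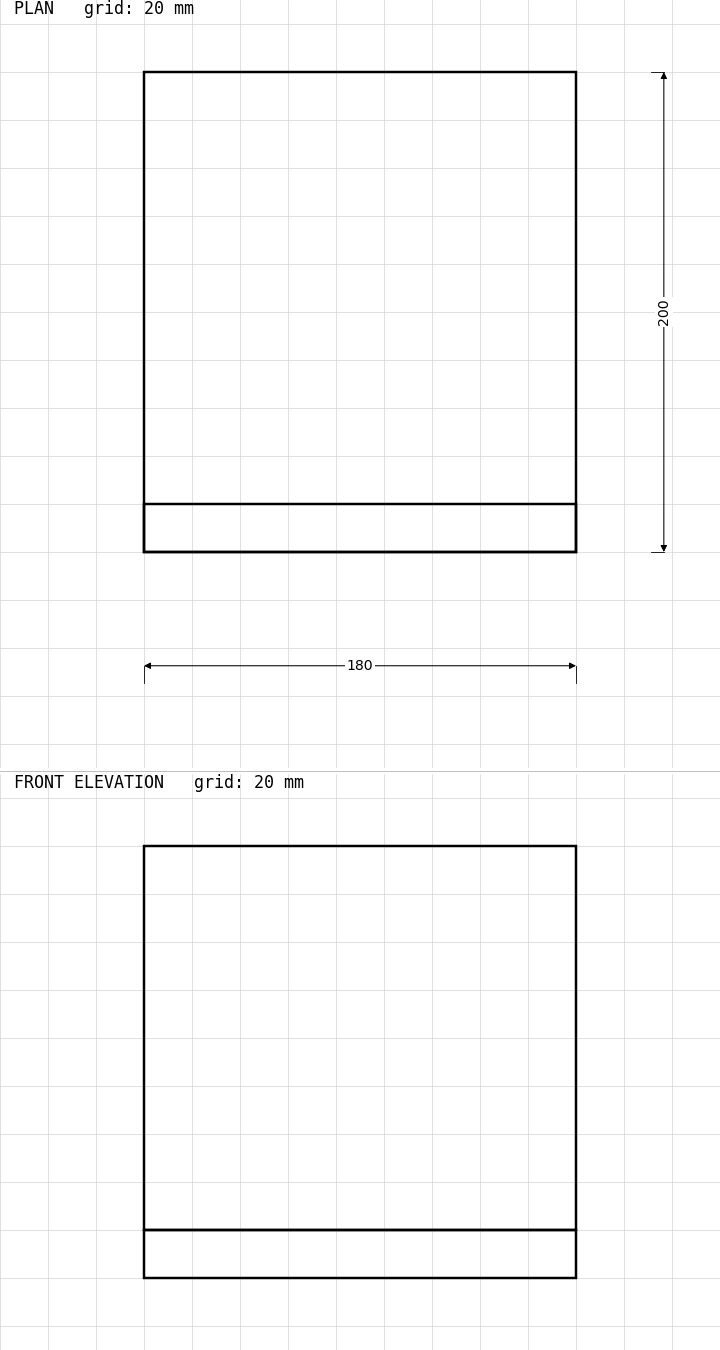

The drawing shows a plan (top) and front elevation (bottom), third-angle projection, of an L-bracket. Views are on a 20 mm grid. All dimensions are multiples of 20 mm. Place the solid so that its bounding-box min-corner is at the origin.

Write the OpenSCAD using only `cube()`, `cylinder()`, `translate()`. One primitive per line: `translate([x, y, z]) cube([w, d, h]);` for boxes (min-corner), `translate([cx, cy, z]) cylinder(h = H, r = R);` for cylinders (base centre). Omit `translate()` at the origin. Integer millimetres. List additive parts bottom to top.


cube([180, 200, 20]);
translate([0, 0, 20]) cube([180, 20, 160]);


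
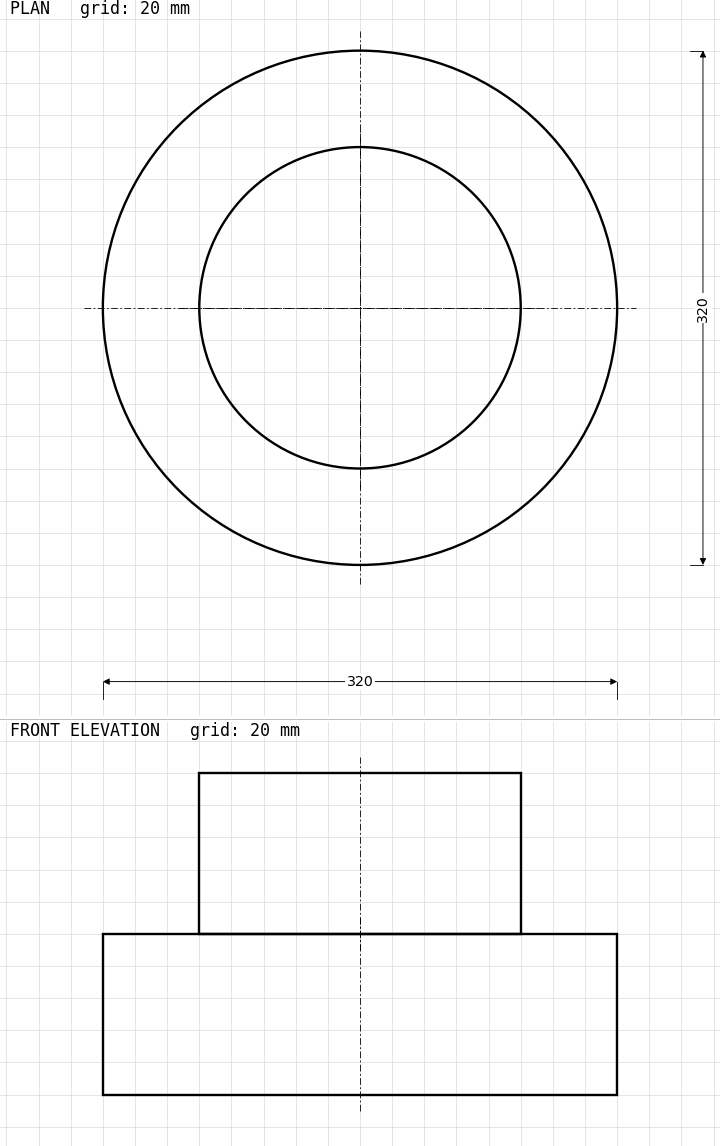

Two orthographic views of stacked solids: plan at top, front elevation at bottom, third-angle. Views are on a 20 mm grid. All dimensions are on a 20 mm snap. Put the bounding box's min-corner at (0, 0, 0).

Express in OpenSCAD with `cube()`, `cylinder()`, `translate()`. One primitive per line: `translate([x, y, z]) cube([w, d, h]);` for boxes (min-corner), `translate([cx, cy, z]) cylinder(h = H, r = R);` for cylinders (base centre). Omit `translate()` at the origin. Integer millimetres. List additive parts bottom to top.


translate([160, 160, 0]) cylinder(h = 100, r = 160);
translate([160, 160, 100]) cylinder(h = 100, r = 100);


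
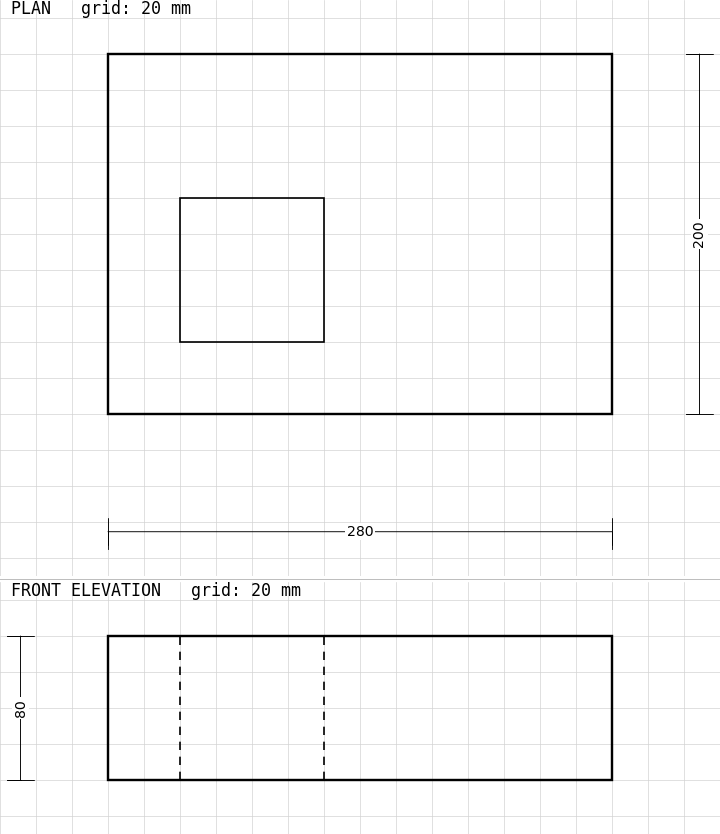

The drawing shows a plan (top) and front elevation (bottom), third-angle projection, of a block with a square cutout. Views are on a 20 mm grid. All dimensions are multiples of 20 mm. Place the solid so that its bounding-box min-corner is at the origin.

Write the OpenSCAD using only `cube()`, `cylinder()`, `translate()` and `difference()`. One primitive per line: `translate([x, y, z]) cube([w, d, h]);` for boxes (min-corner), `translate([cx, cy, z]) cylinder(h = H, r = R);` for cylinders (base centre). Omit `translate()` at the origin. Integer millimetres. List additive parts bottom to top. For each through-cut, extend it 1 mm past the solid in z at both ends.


difference() {
  cube([280, 200, 80]);
  translate([40, 40, -1]) cube([80, 80, 82]);
}
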